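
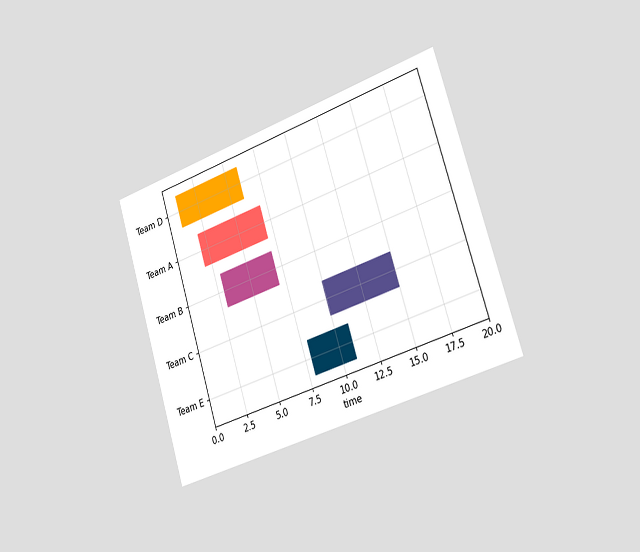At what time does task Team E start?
8

The chart is tilted about 17° counter-clockwise and viewed slightly from the right. The Team E bar begins at t=8.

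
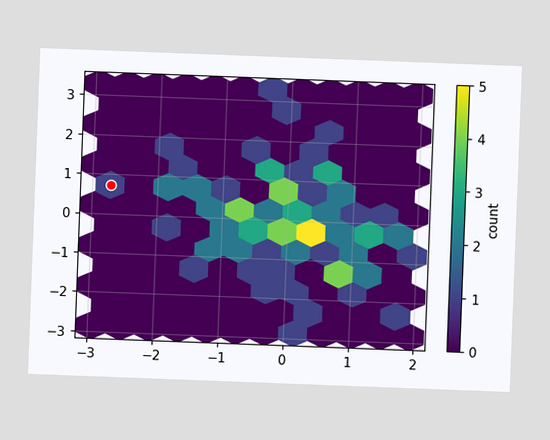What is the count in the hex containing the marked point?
The chart is tilted about 2° clockwise. The marked hex reads 1 on the colorbar.

1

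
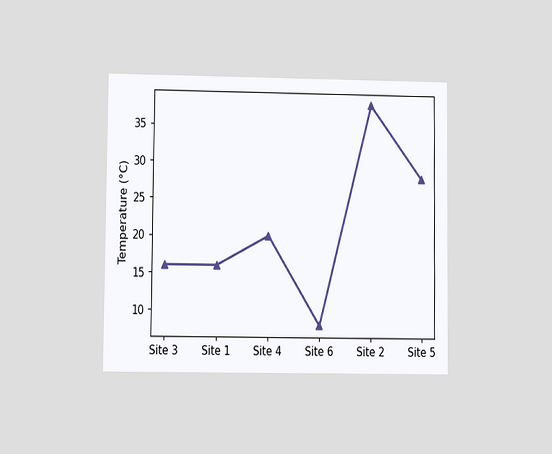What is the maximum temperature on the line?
The chart is viewed at a slight angle. The highest point is at Site 2, and reading across to the y-axis gives 38°C.

38°C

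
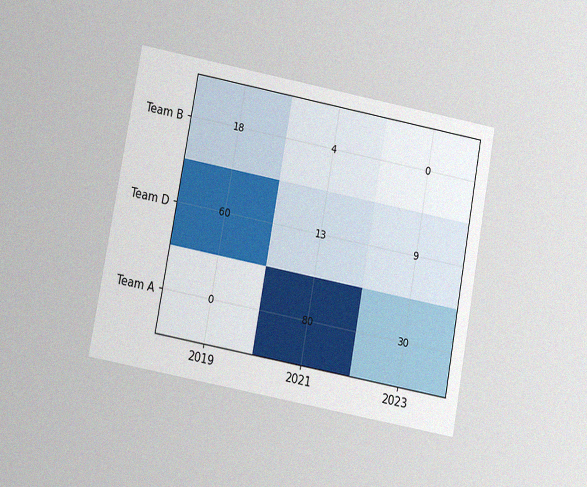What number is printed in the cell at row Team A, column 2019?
The chart is tilted about 10° clockwise and viewed at a slight angle, with some photo noise. The (Team A, 2019) cell reads 0.

0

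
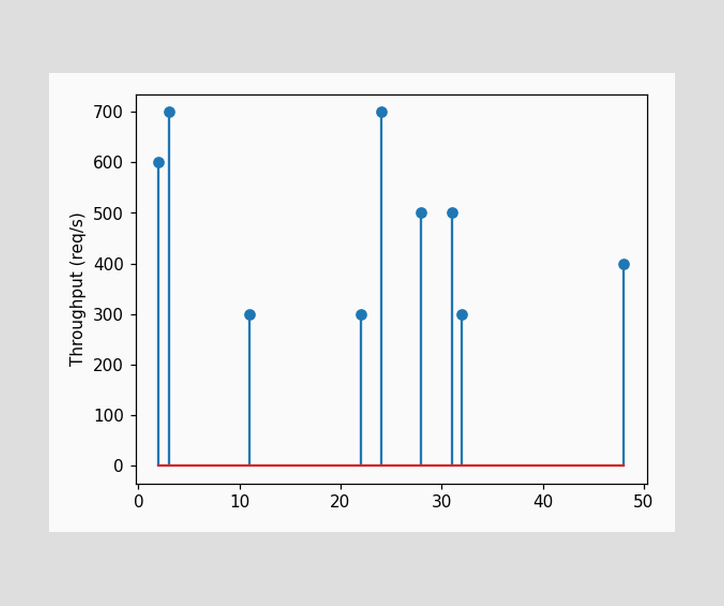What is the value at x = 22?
300req/s

The stem at x=22 reaches 300req/s.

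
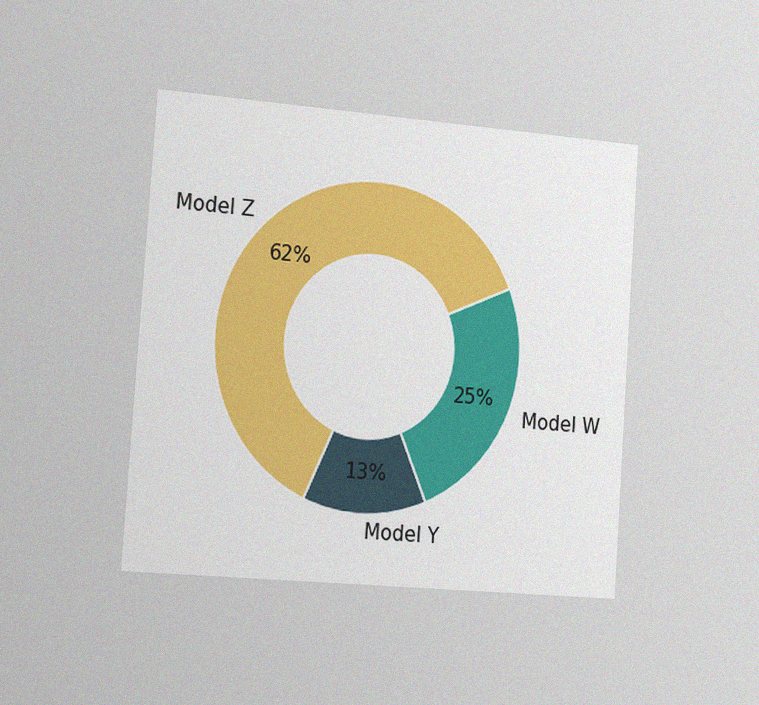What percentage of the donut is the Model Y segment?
13%

The chart is tilted about 4° clockwise and viewed slightly from the left, with some photo noise. The Model Y segment takes up 13% of the ring.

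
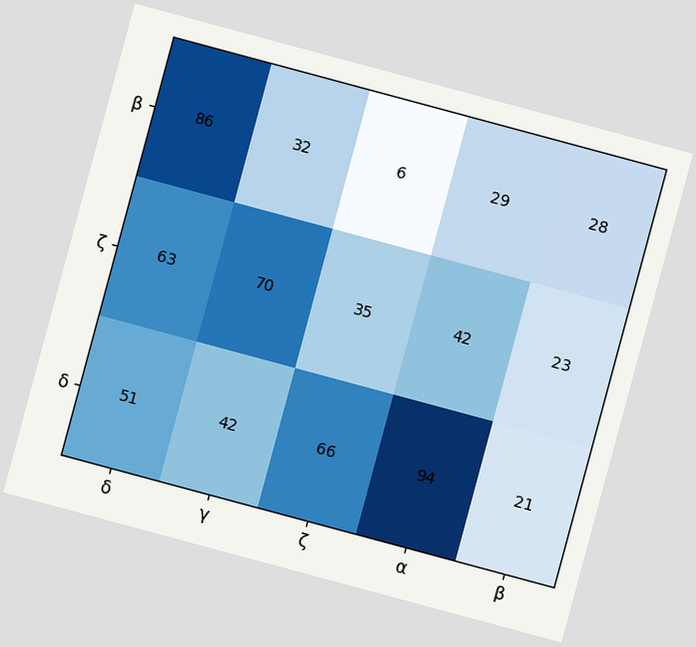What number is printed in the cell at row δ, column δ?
51

The chart is tilted about 15° clockwise. The (δ, δ) cell reads 51.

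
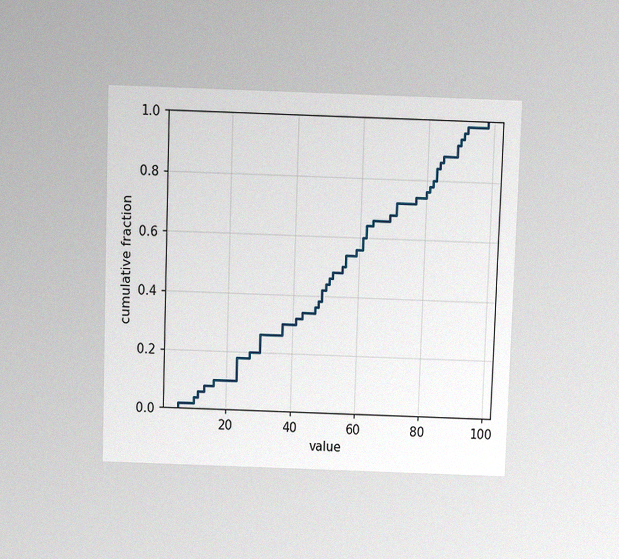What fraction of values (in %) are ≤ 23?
The chart is viewed slightly from above, with some photo noise. At x=23 the ECDF step is at 18%.

18%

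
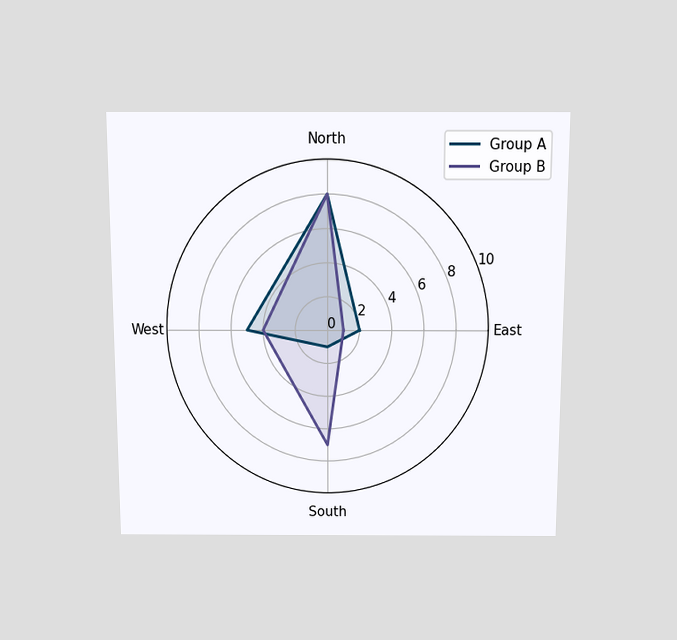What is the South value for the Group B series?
The chart is viewed slightly from above. On the South axis, Group B reaches 7.

7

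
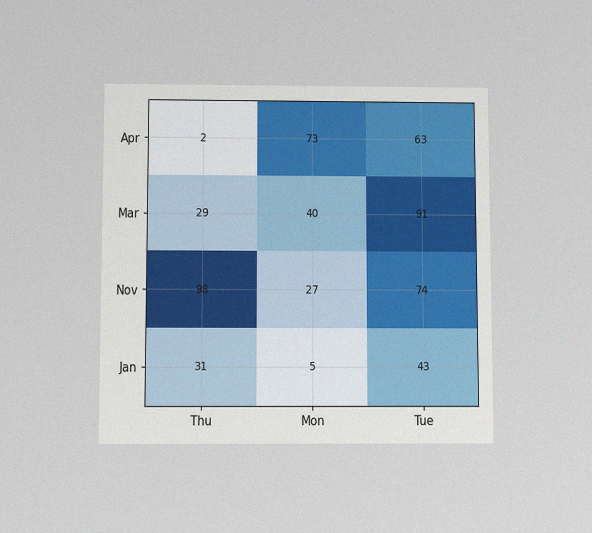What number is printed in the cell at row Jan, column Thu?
31

The chart is viewed slightly from below, with some photo noise. The (Jan, Thu) cell reads 31.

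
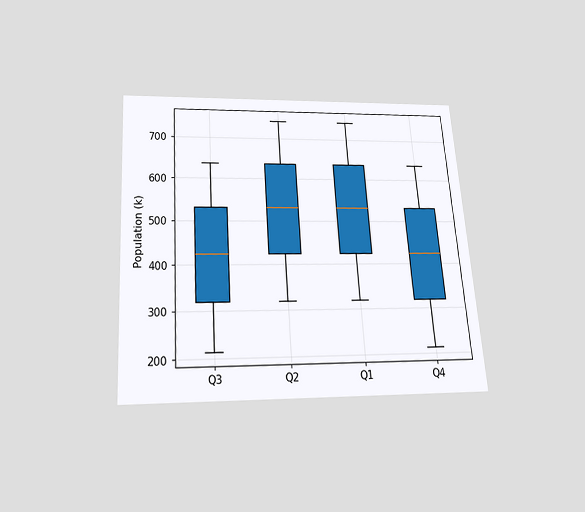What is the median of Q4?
424k

The chart is tilted about 4° counter-clockwise and viewed slightly from below. The median line in the Q4 box sits at 424k.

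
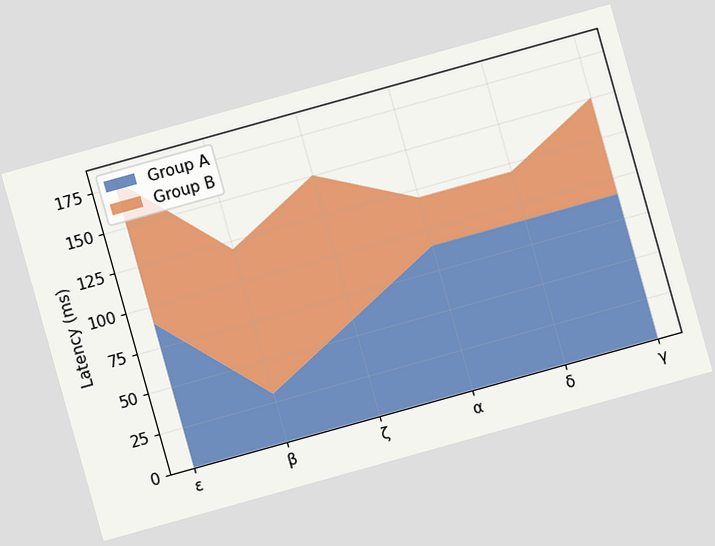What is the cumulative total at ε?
The chart is tilted about 16° counter-clockwise. The stacked total at ε reaches 180ms.

180ms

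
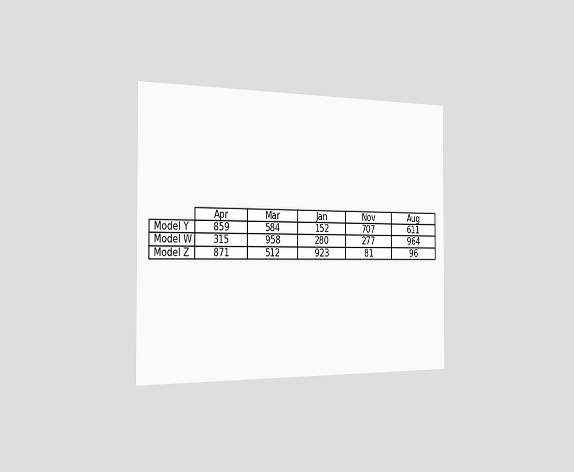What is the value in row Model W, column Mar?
The chart is viewed slightly from the left. The (Model W, Mar) cell reads 958.

958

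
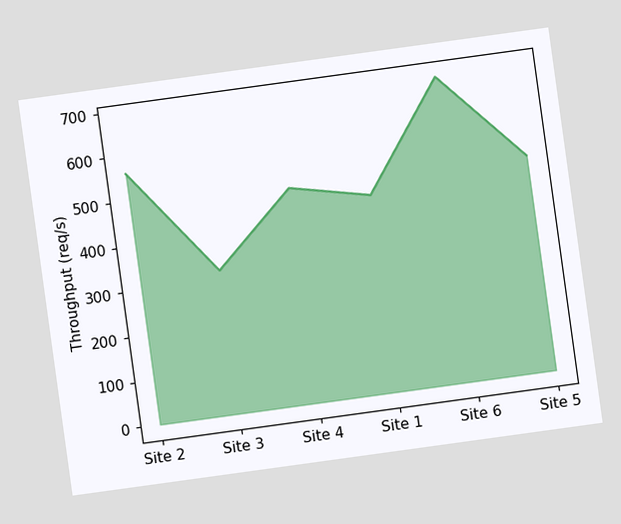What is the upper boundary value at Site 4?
480req/s

The chart is tilted about 8° counter-clockwise. At Site 4 the upper boundary is at 480req/s.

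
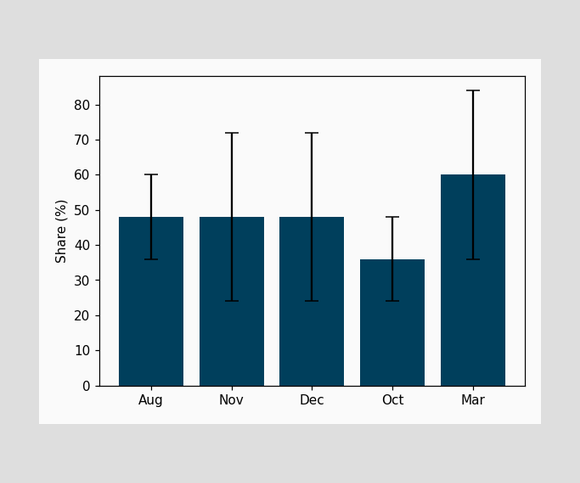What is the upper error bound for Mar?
84%

The Mar bar's upper whisker reaches 84%.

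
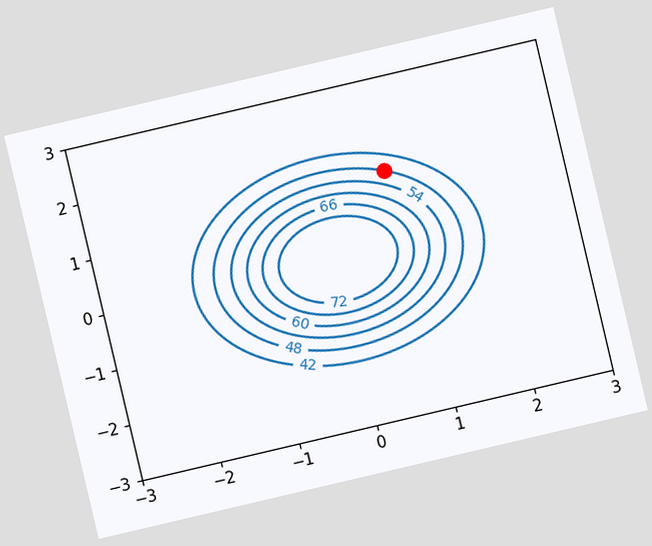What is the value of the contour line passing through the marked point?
48

The chart is tilted about 13° counter-clockwise. The marked point sits on the contour labelled 48.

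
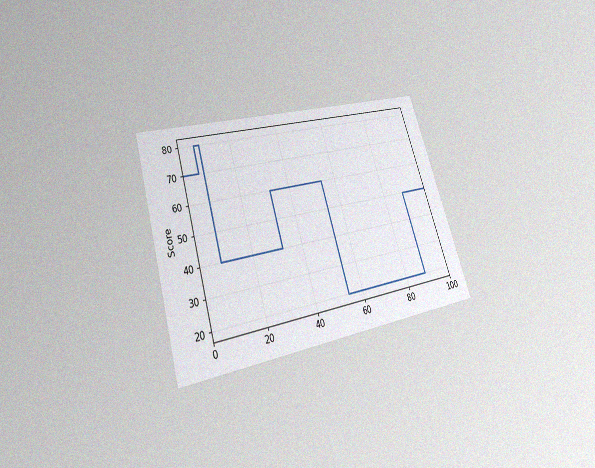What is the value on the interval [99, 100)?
The chart is tilted about 17° counter-clockwise and viewed slightly from below, with some photo noise. On [99, 100) the step sits at 50.

50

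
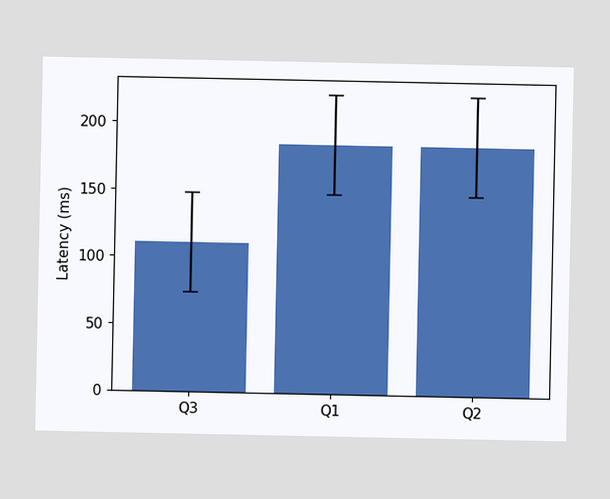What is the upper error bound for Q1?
222ms

The Q1 bar's upper whisker reaches 222ms.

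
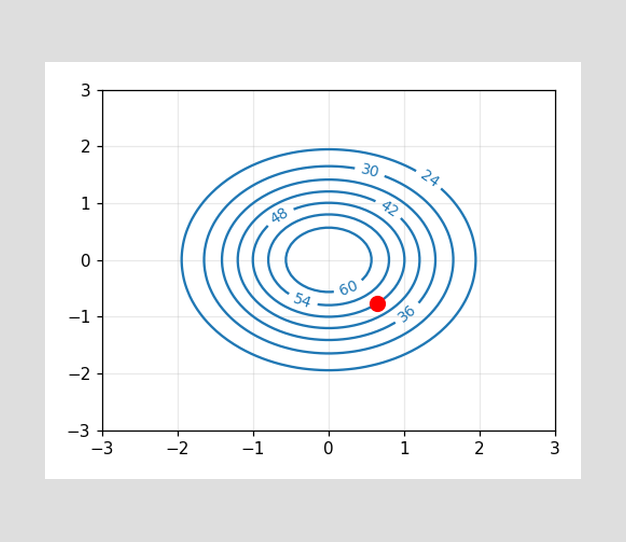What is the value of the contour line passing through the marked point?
48

The marked point sits on the contour labelled 48.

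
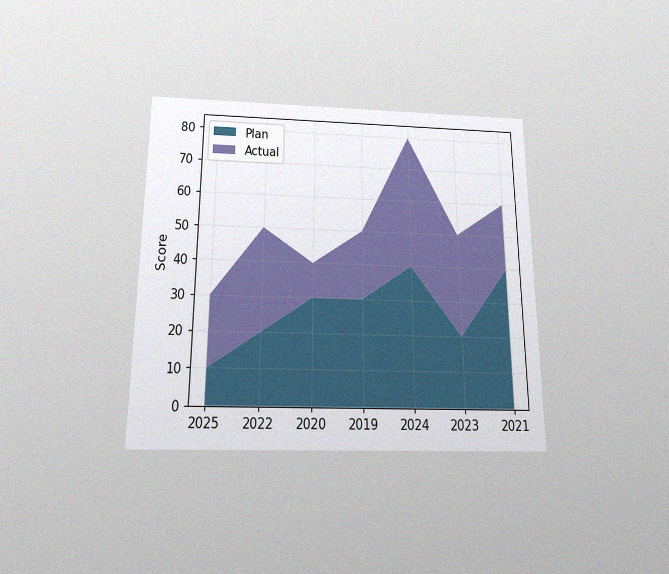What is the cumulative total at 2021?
The chart is viewed slightly from below, with some photo noise. The stacked total at 2021 reaches 60.

60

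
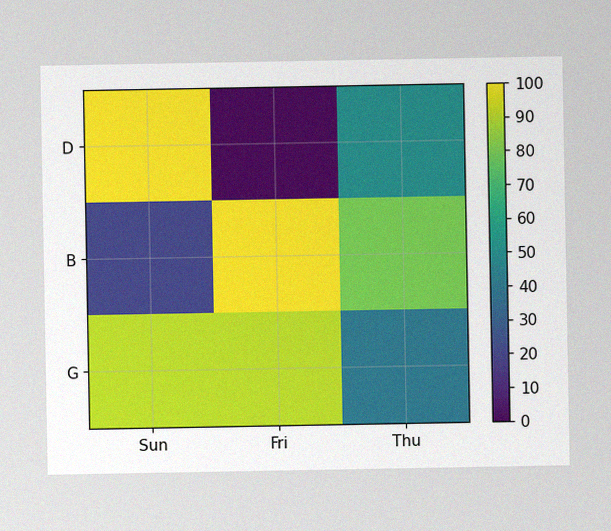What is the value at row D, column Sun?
100

The image has some photo noise and uneven lighting. Matching cell (D, Sun) against the colorbar gives 100.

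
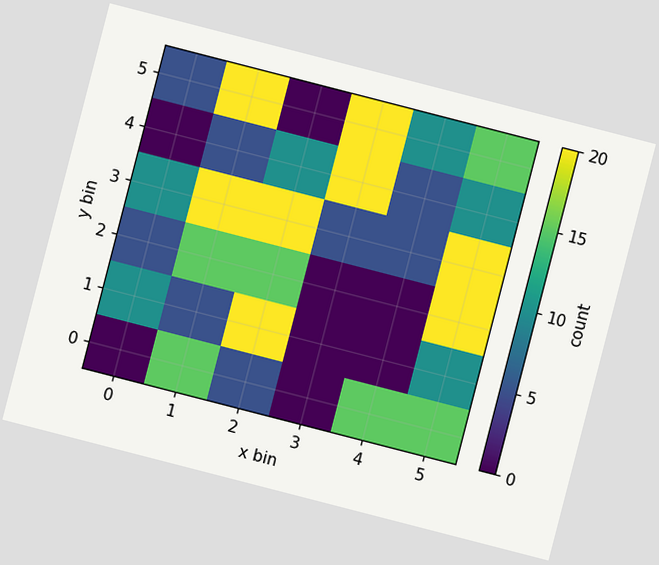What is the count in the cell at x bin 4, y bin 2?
The chart is tilted about 14° clockwise. Matching the cell (4, 2) against the colorbar gives 0.

0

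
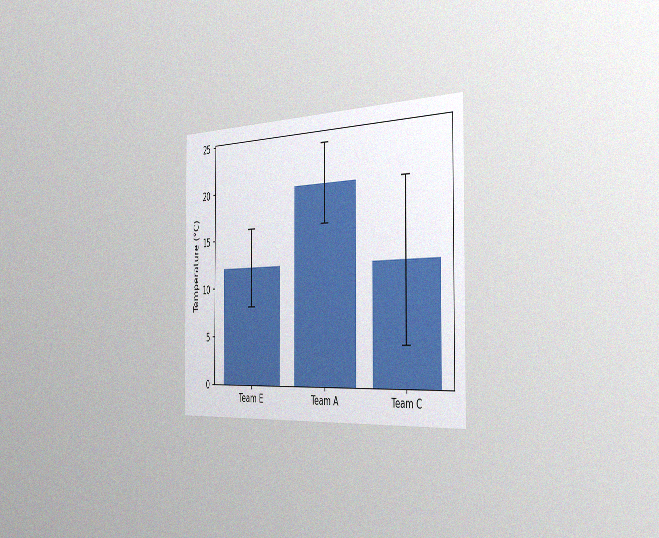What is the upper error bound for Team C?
The chart is viewed slightly from the right, with some photo noise. The Team C bar's upper whisker reaches 20°C.

20°C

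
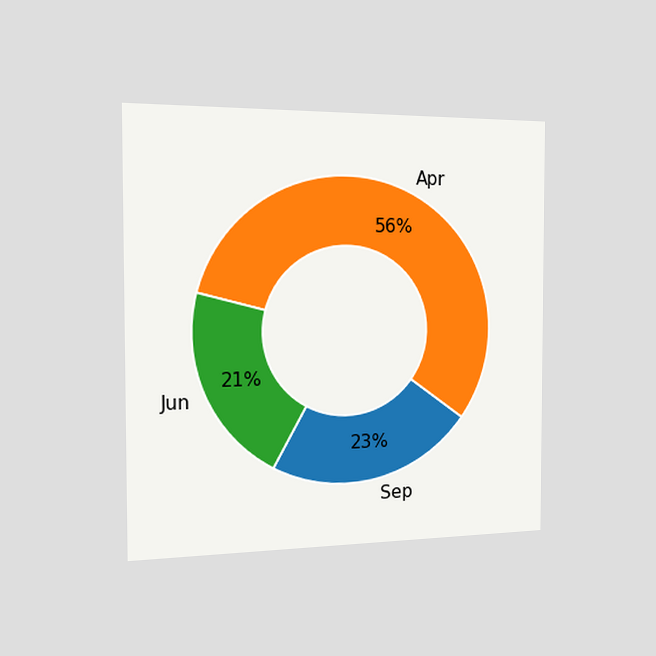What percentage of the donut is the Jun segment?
The chart is viewed slightly from the left. The Jun segment takes up 21% of the ring.

21%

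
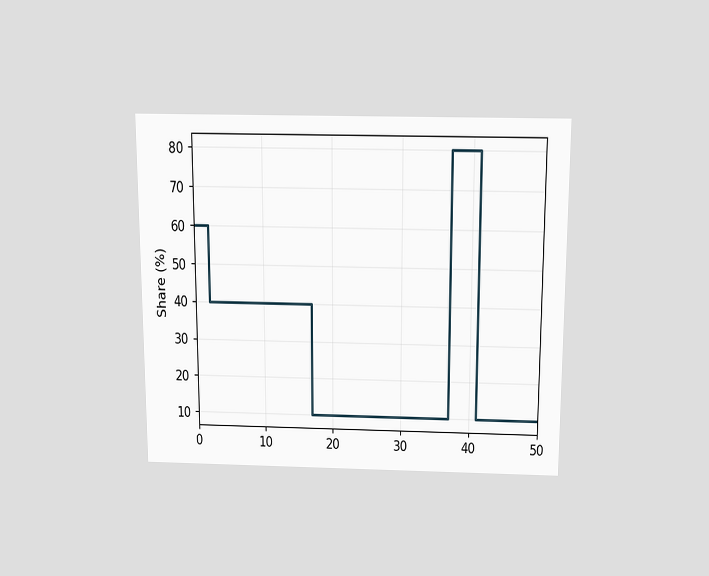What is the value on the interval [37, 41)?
80%

The chart is viewed slightly from above. On [37, 41) the step sits at 80%.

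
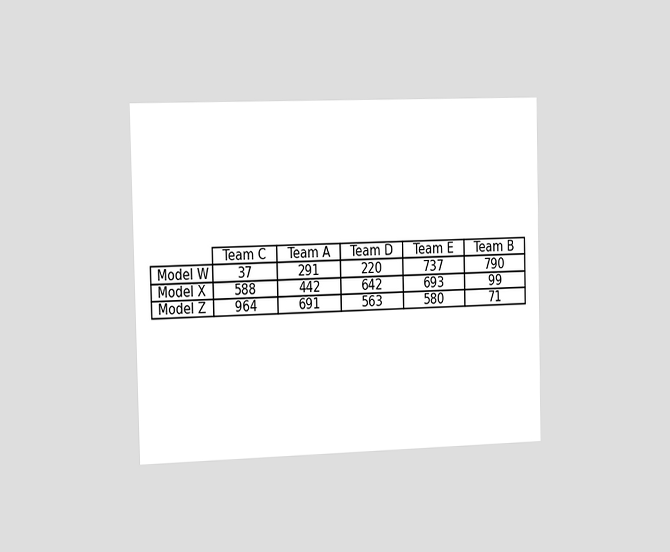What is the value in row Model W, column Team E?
737

The chart is viewed slightly from the left. The (Model W, Team E) cell reads 737.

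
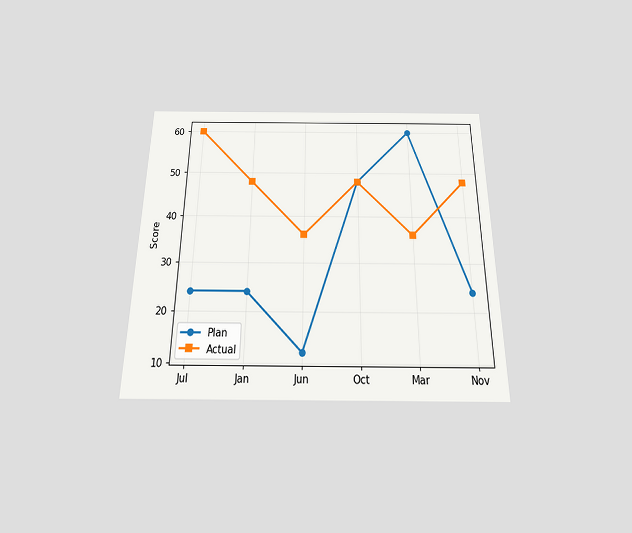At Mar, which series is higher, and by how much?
The chart is viewed slightly from below. At Mar, Plan sits above the other line by 24.

Plan, by 24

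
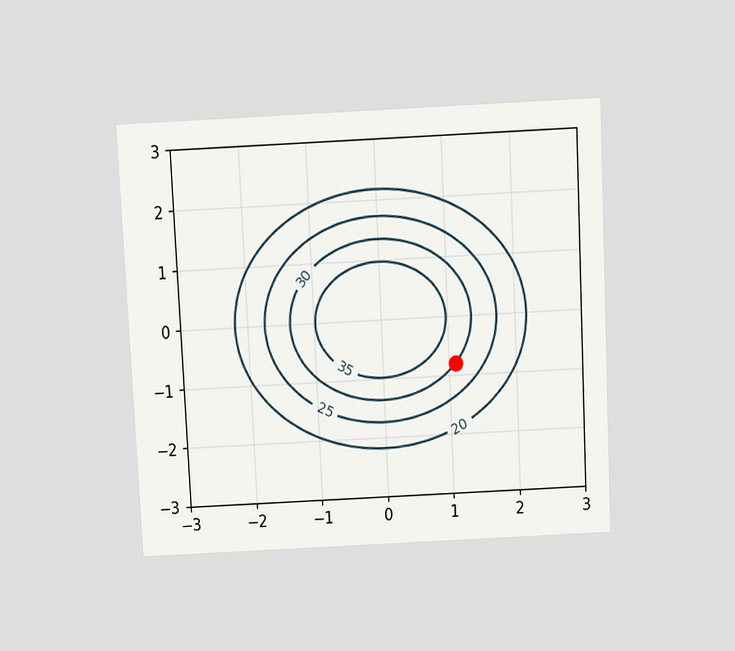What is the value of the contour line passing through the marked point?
The chart is tilted about 3° counter-clockwise and viewed slightly from above. The marked point sits on the contour labelled 30.

30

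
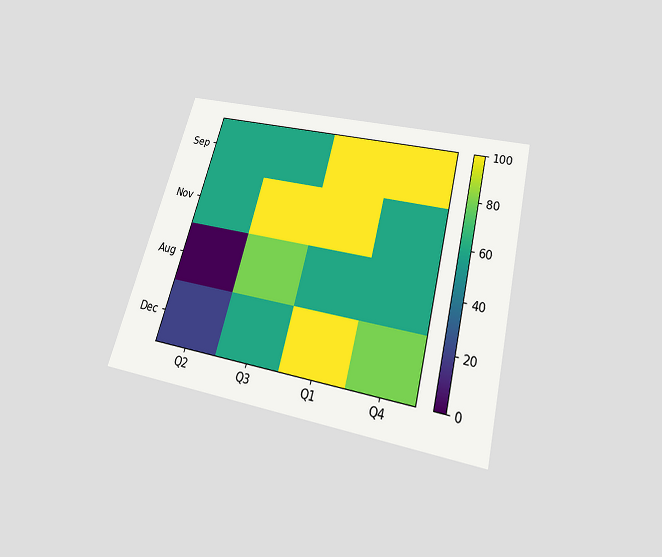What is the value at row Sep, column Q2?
60

The chart is tilted about 15° clockwise and viewed slightly from below. Matching cell (Sep, Q2) against the colorbar gives 60.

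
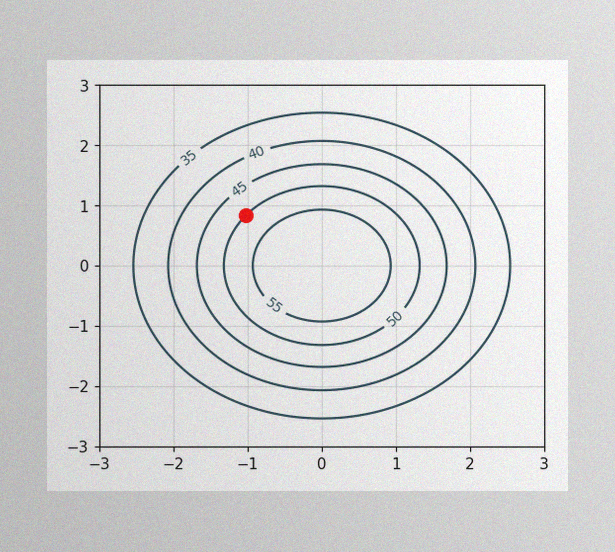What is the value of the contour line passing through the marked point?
50

The image has some photo noise and uneven lighting. The marked point sits on the contour labelled 50.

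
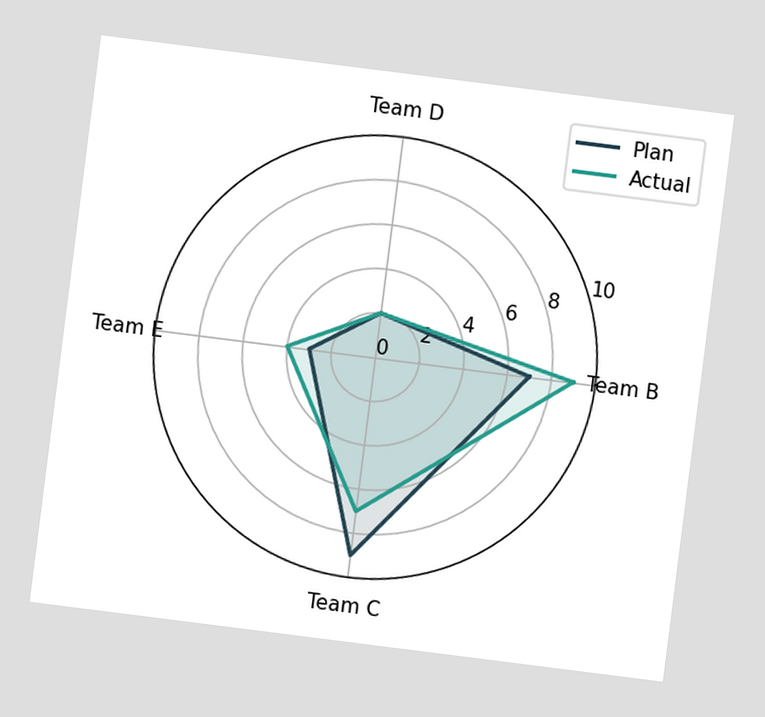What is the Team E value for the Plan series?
3

The chart is tilted about 7° clockwise. On the Team E axis, Plan reaches 3.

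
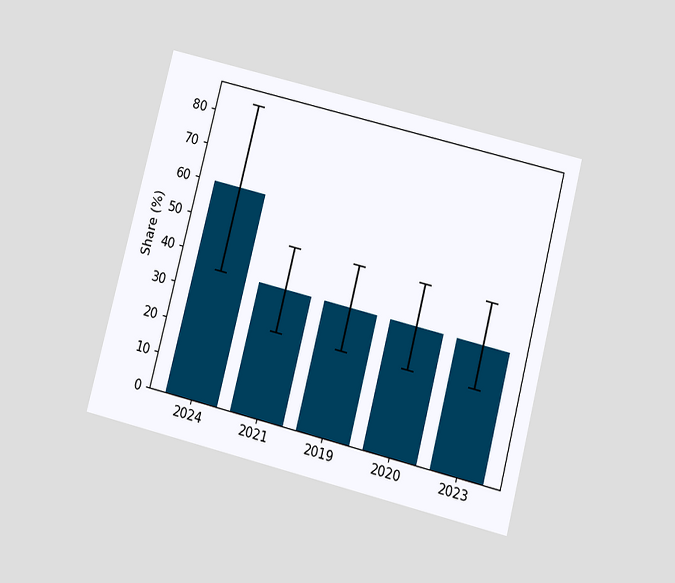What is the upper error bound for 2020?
48%

The chart is tilted about 14° clockwise and viewed slightly from below. The 2020 bar's upper whisker reaches 48%.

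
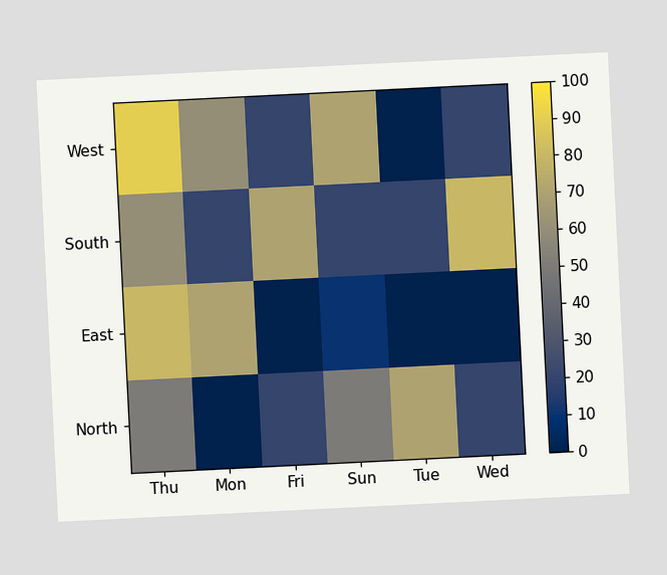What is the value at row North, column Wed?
The chart is tilted about 3° counter-clockwise. Matching cell (North, Wed) against the colorbar gives 20.

20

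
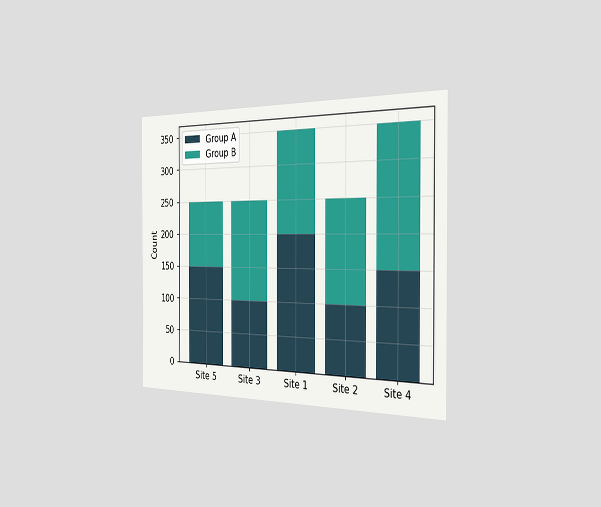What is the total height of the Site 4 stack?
350

The chart is viewed slightly from the right. The Site 4 stack's top reaches 350 on the y-axis.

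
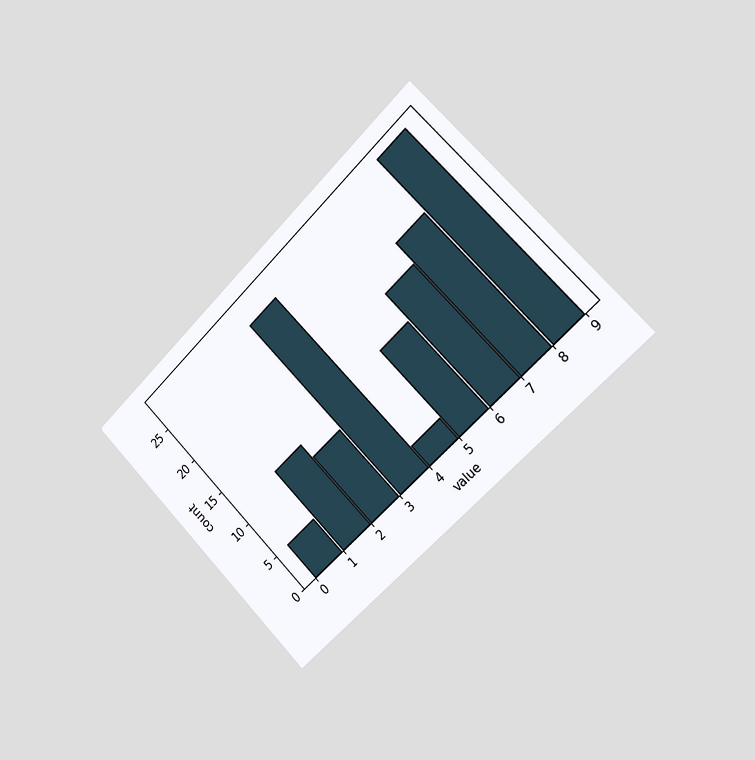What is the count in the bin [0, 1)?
The chart is tilted about 45° counter-clockwise and viewed slightly from the right. The [0, 1) bin has height 5.

5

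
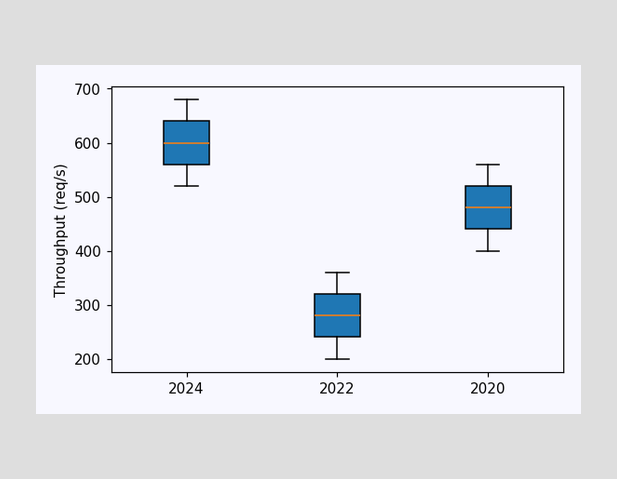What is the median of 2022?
The median line in the 2022 box sits at 280req/s.

280req/s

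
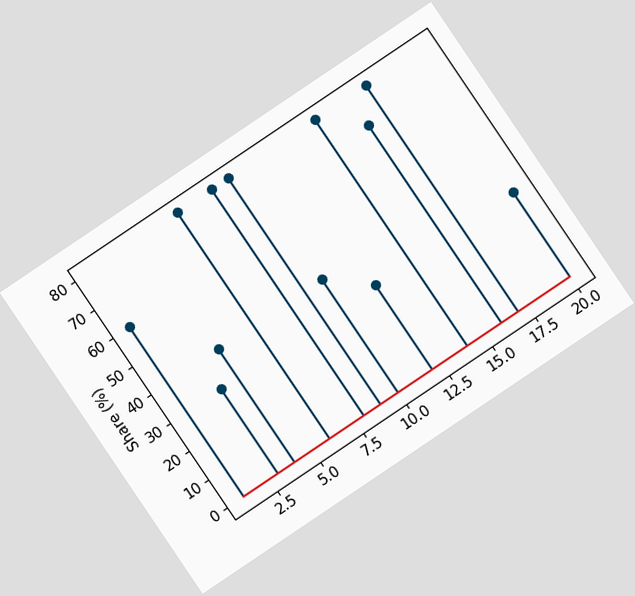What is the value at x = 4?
40%

The chart is tilted about 34° counter-clockwise. The stem at x=4 reaches 40%.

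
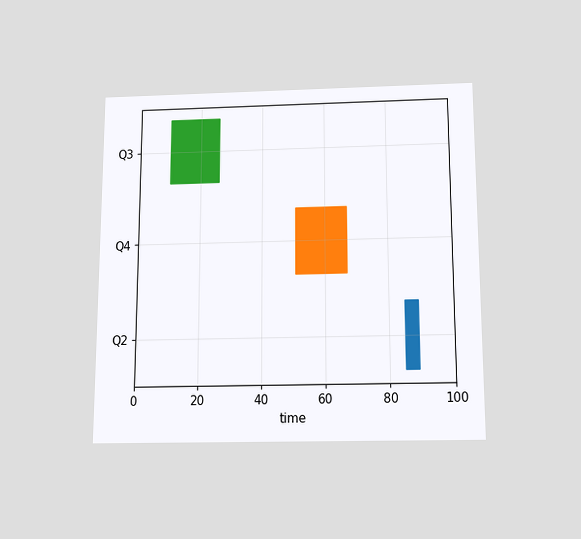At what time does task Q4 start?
The chart is viewed slightly from below. The Q4 bar begins at t=51.

51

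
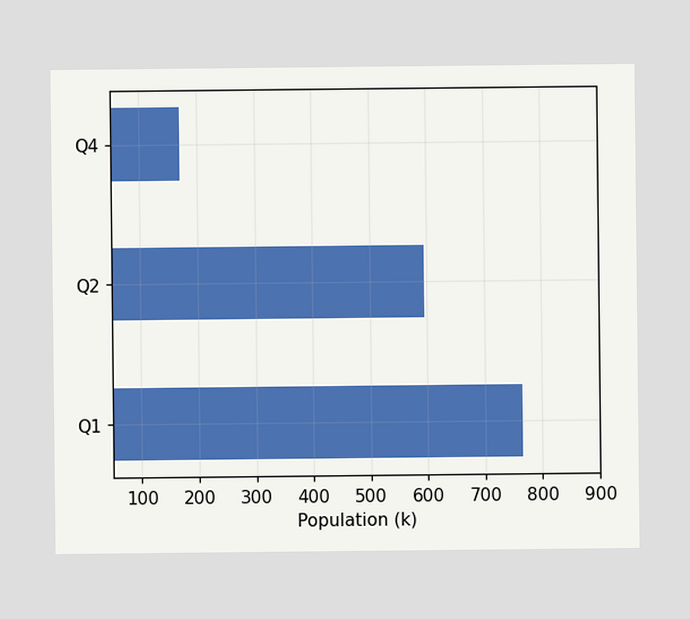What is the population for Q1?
Reading along the chart's x-axis, the Q1 bar reaches 765k.

765k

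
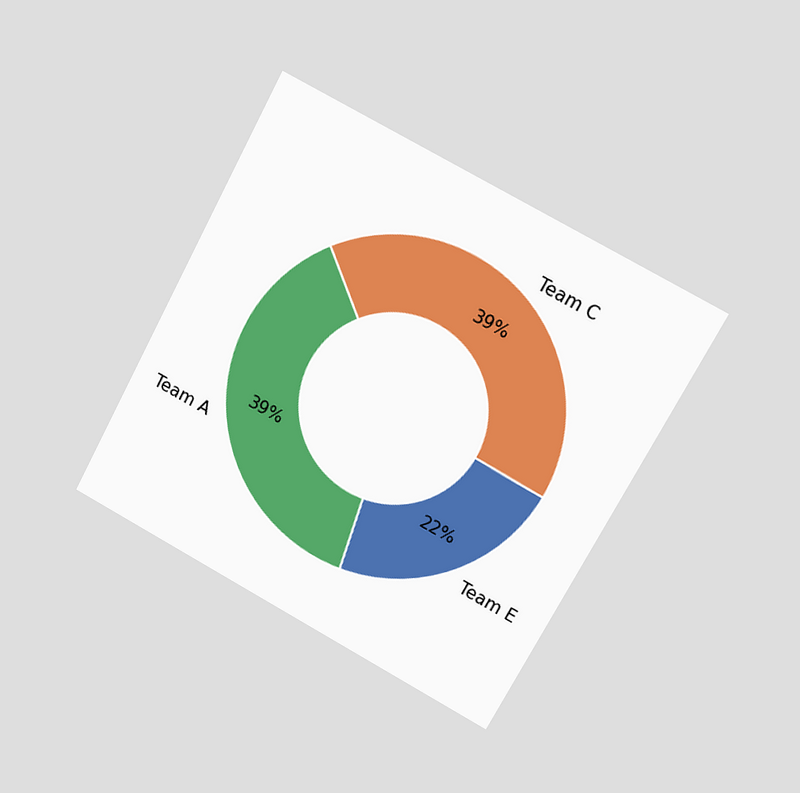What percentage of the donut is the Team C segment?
The chart is tilted about 28° clockwise and viewed at a slight angle. The Team C segment takes up 39% of the ring.

39%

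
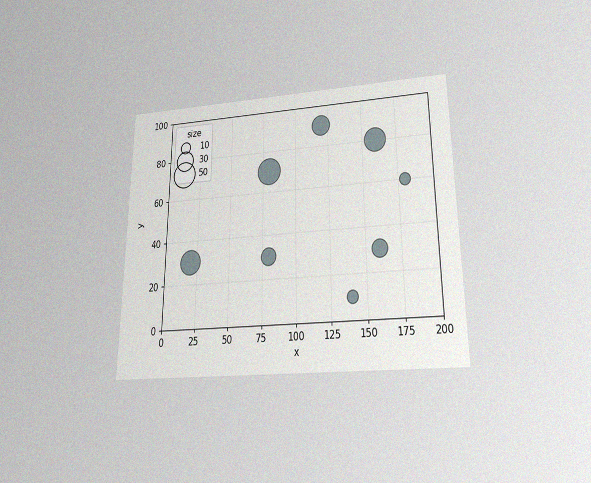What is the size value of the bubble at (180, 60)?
10

The chart is viewed slightly from below, with some photo noise. Matching the bubble at (180, 60) against the size legend gives 10.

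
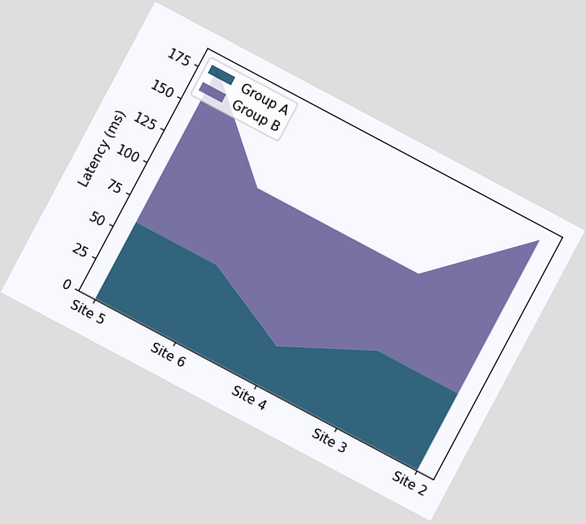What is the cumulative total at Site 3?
The chart is tilted about 28° clockwise. The stacked total at Site 3 reaches 120ms.

120ms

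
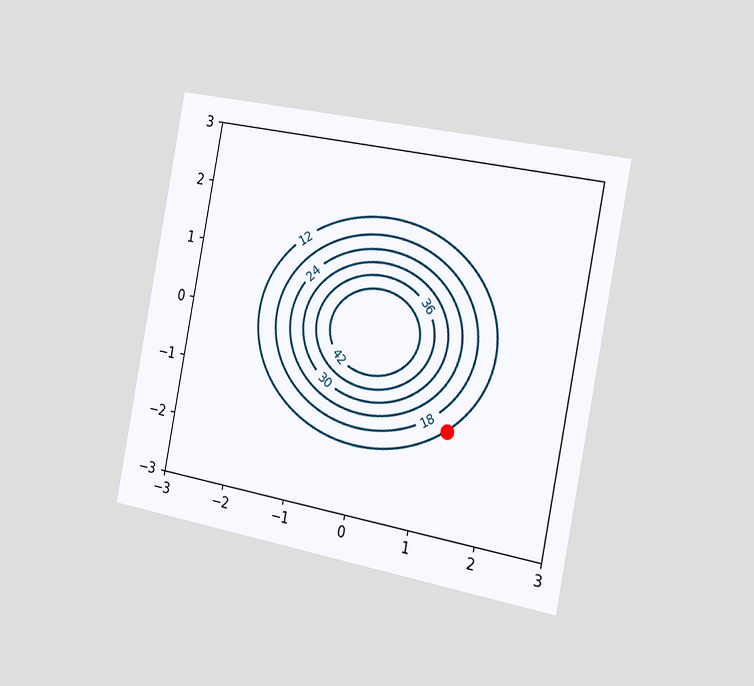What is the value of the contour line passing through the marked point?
The chart is tilted about 11° clockwise and viewed slightly from the right. The marked point sits on the contour labelled 12.

12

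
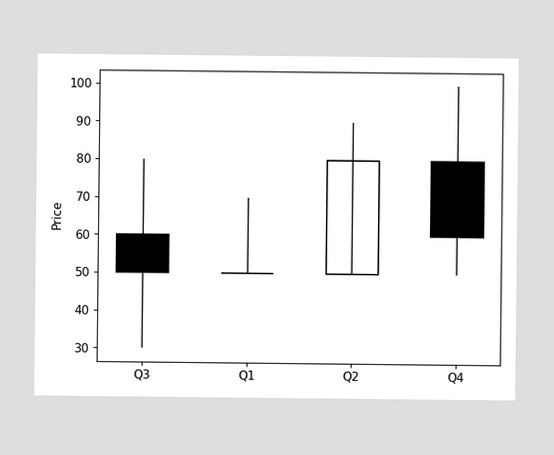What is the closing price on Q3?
The Q3 candle closes at 50.

50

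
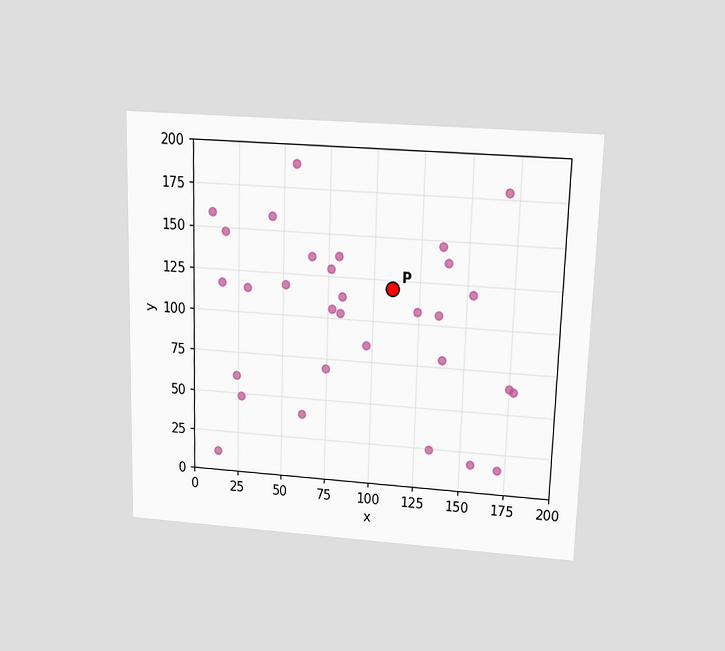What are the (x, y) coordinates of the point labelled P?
The chart is viewed slightly from above. Following the gridlines from P to each axis, P sits at (110, 120).

(110, 120)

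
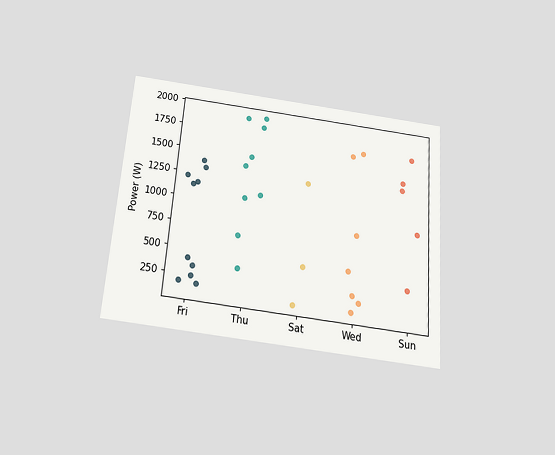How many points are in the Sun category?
The chart is tilted about 4° clockwise and viewed slightly from below. Counting the markers in the Sun column gives 5.

5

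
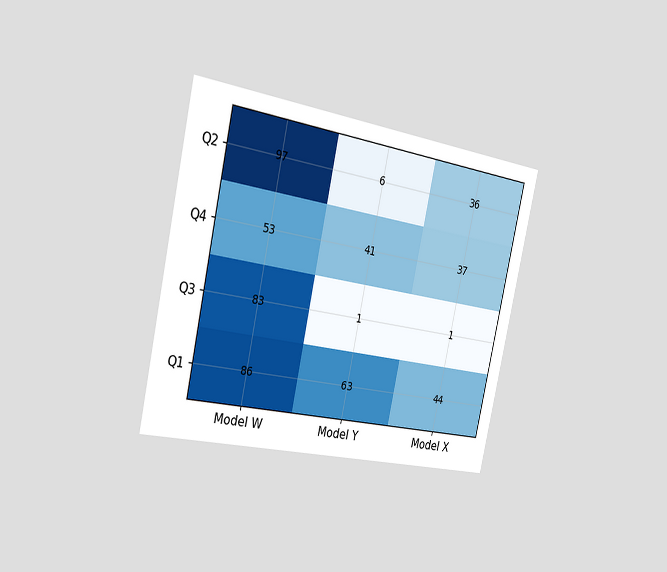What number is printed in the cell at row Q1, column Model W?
86

The chart is tilted about 12° clockwise and viewed slightly from the left. The (Q1, Model W) cell reads 86.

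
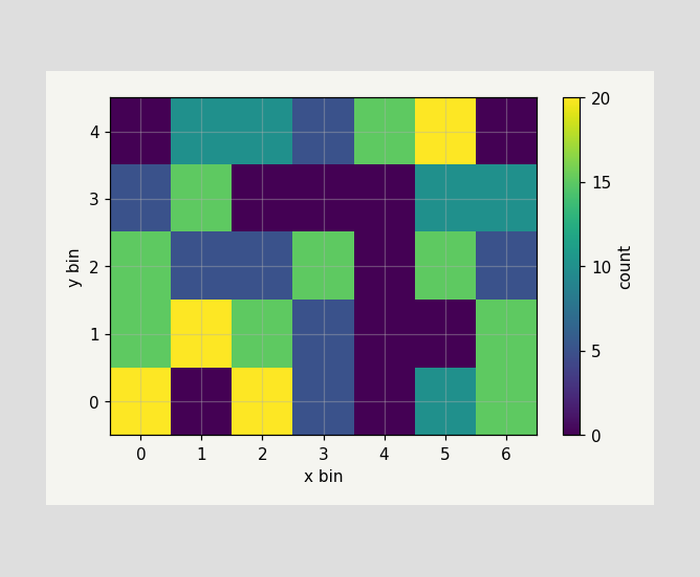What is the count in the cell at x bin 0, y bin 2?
Matching the cell (0, 2) against the colorbar gives 15.

15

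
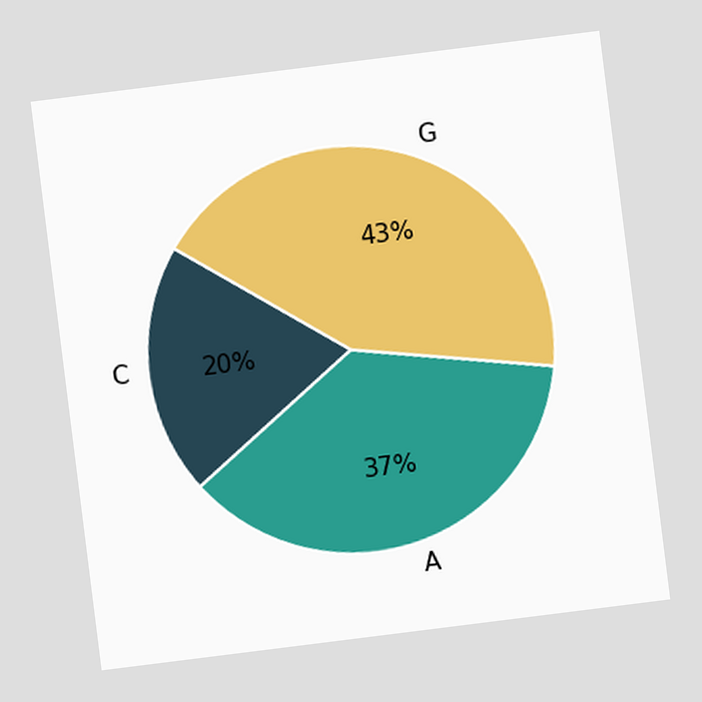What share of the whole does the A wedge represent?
37%

The chart is tilted about 7° counter-clockwise. The A slice takes up 37% of the pie.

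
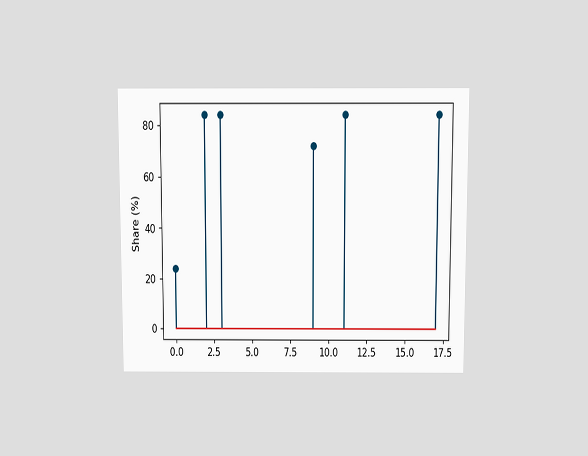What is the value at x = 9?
The chart is viewed slightly from above. The stem at x=9 reaches 72%.

72%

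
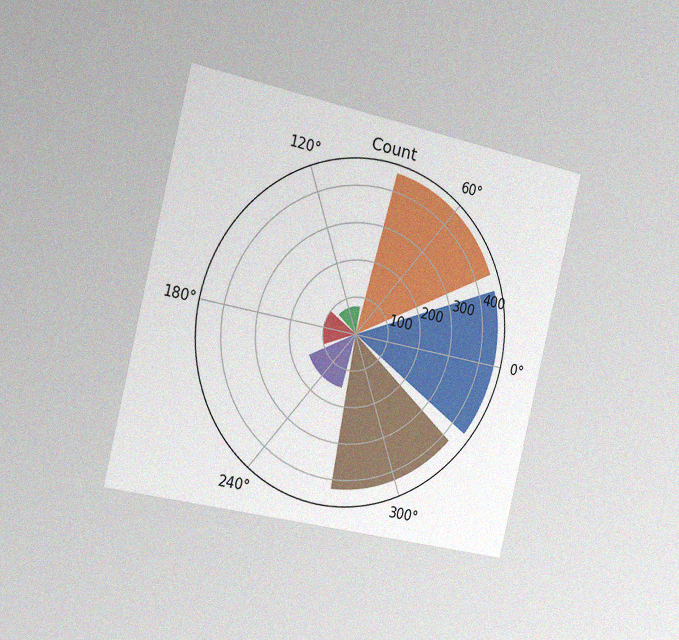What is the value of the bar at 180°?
100

The chart is tilted about 13° clockwise and viewed slightly from the left, with some photo noise. The bar at 180° reaches 100 on the radial axis.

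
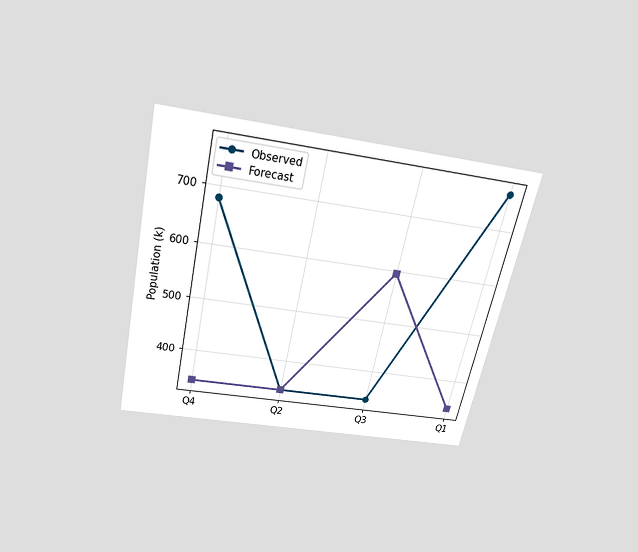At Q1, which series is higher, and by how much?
Observed, by 425k

The chart is tilted about 12° clockwise and viewed slightly from above. At Q1, Observed sits above the other line by 425k.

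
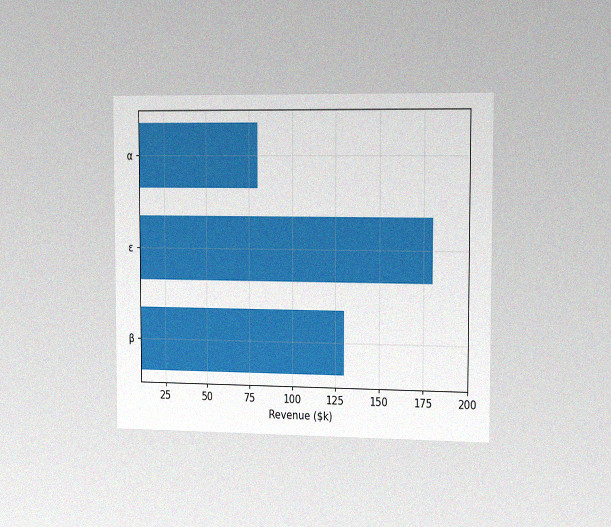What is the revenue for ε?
The chart is viewed slightly from the right, with some photo noise. Reading along the chart's x-axis, the ε bar reaches $180k.

$180k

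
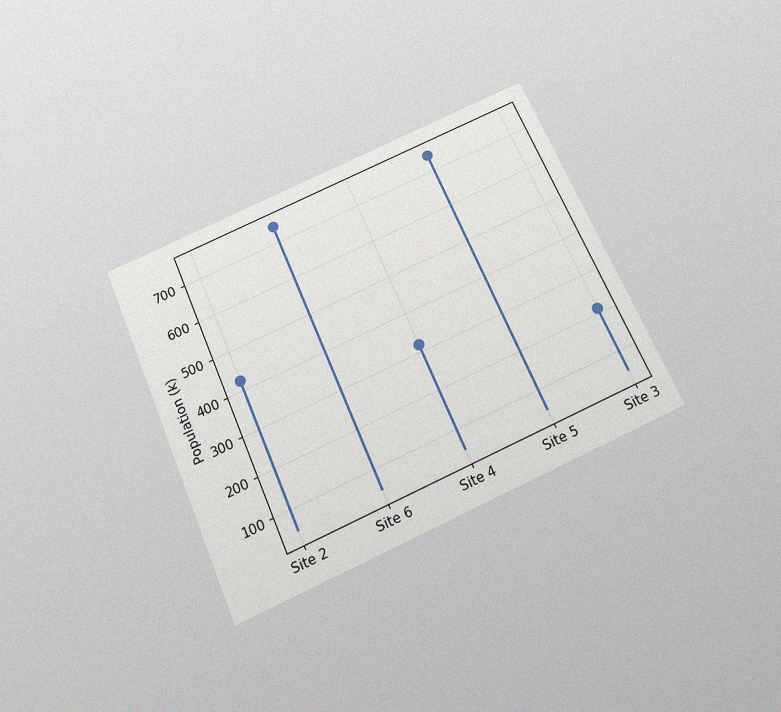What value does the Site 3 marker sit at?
212k

The chart is tilted about 24° counter-clockwise and viewed slightly from below, with some photo noise. The Site 3 marker sits at 212k.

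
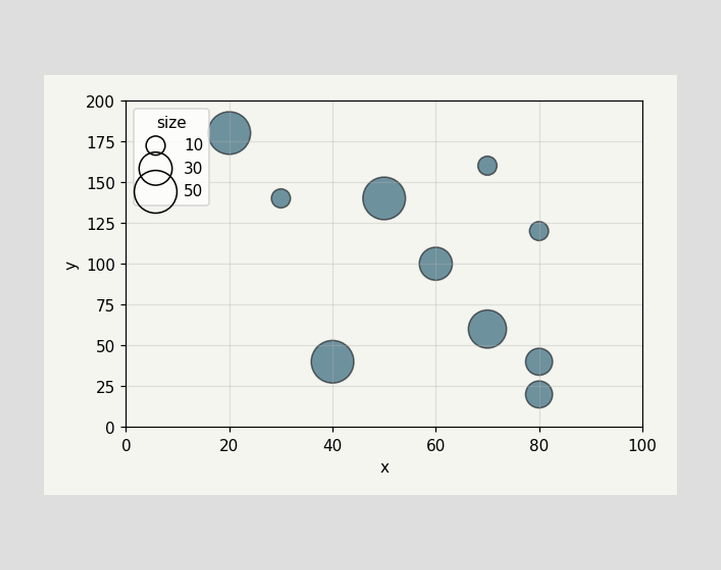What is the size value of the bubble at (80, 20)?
Matching the bubble at (80, 20) against the size legend gives 20.

20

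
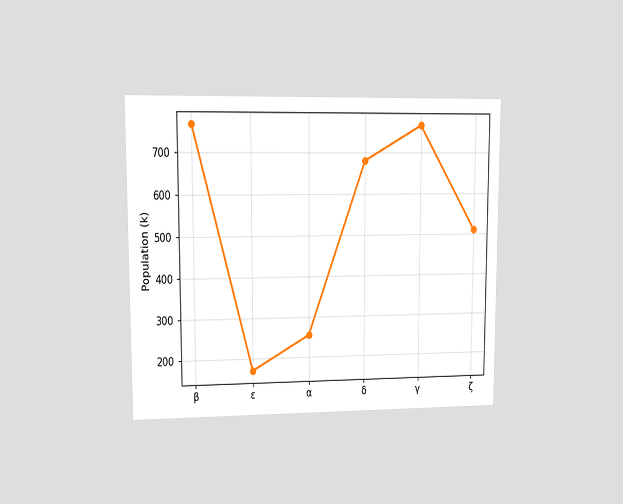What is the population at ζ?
The chart is viewed at a slight angle. At ζ, the line is at 510k.

510k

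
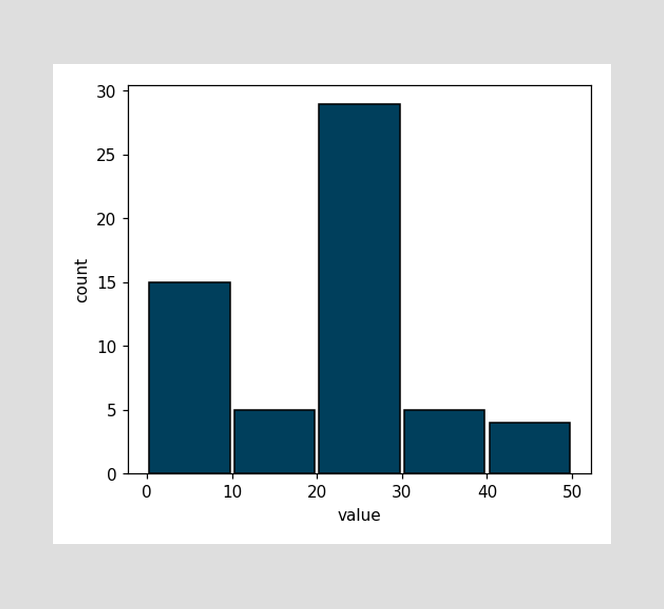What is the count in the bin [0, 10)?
The [0, 10) bin has height 15.

15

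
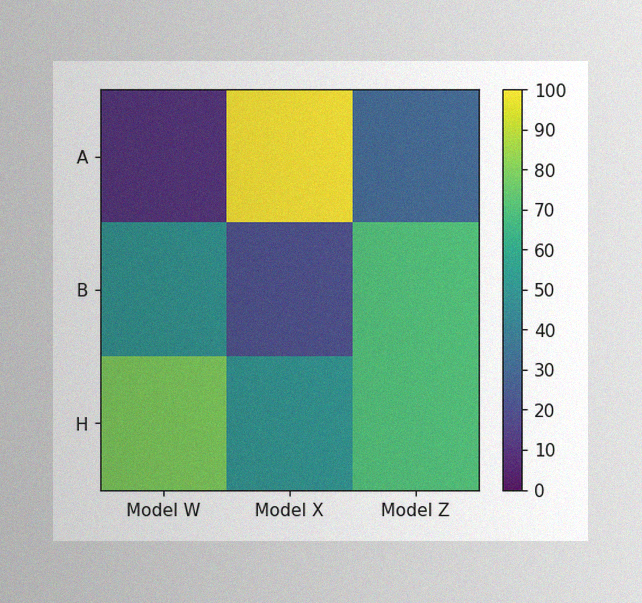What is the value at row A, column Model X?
100

The image has some photo noise and uneven lighting. Matching cell (A, Model X) against the colorbar gives 100.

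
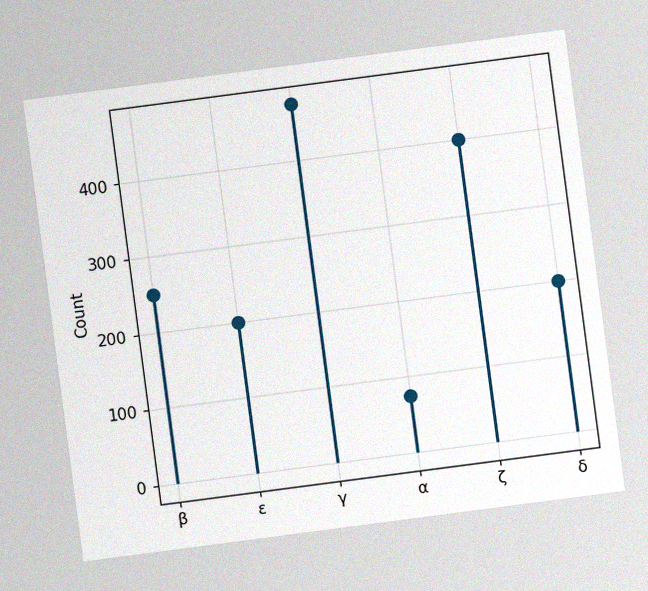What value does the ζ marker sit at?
The chart is tilted about 7° counter-clockwise, with some photo noise. The ζ marker sits at 400.

400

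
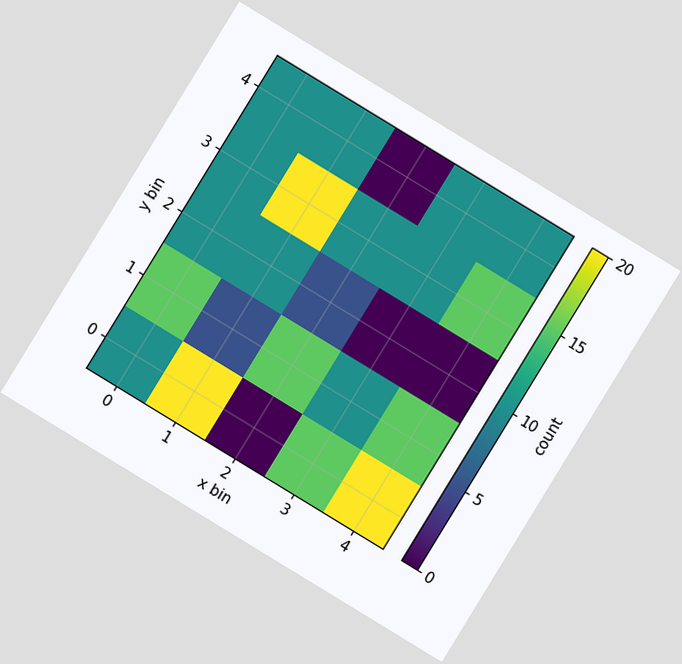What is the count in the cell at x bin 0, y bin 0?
10

The chart is tilted about 31° clockwise. Matching the cell (0, 0) against the colorbar gives 10.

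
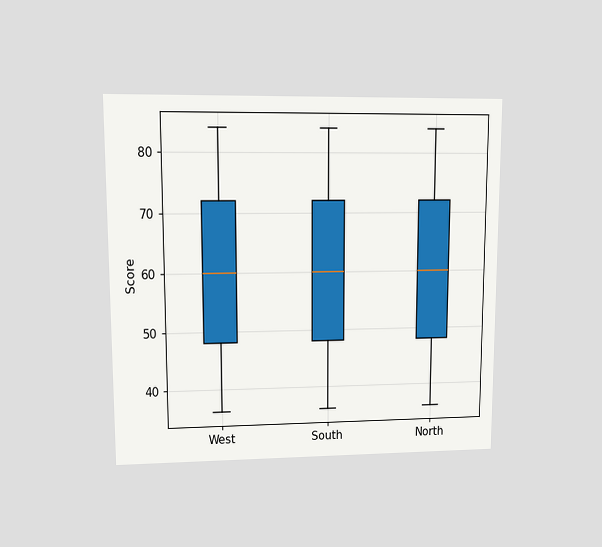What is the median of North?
60

The chart is viewed at a slight angle. The median line in the North box sits at 60.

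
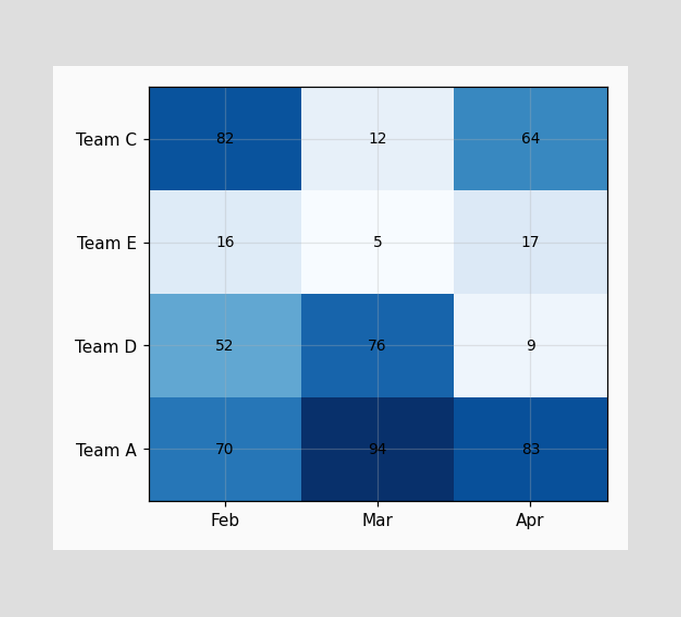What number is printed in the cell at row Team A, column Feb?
The (Team A, Feb) cell reads 70.

70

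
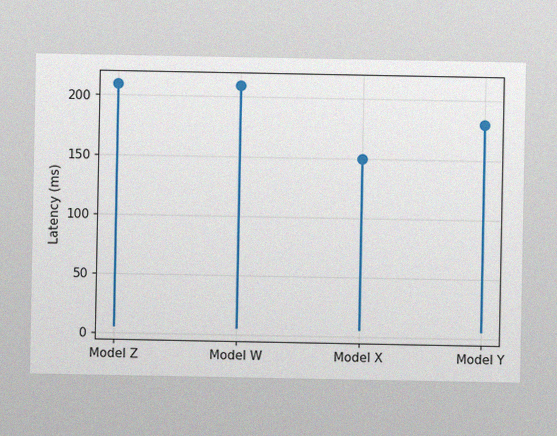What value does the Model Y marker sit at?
180ms

The image has some photo noise and uneven lighting. The Model Y marker sits at 180ms.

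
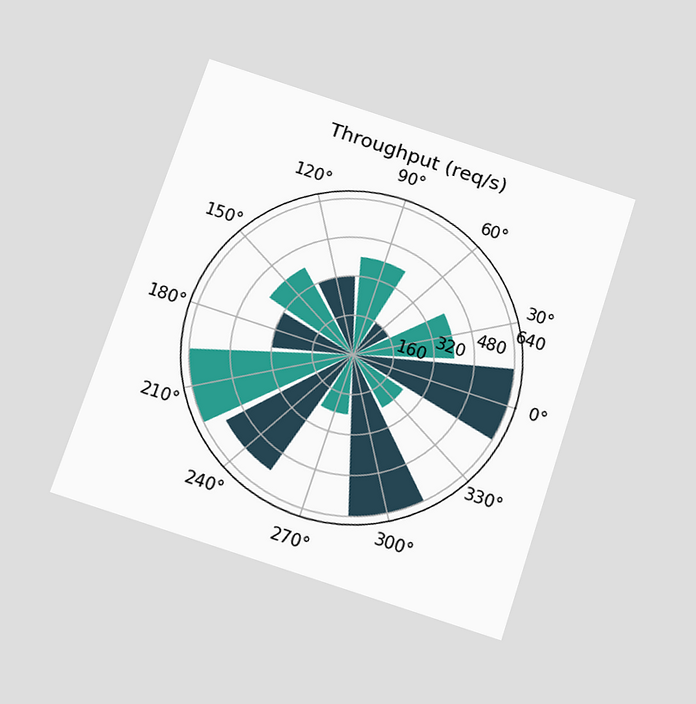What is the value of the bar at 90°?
The chart is tilted about 18° clockwise and viewed slightly from below. The bar at 90° reaches 400req/s on the radial axis.

400req/s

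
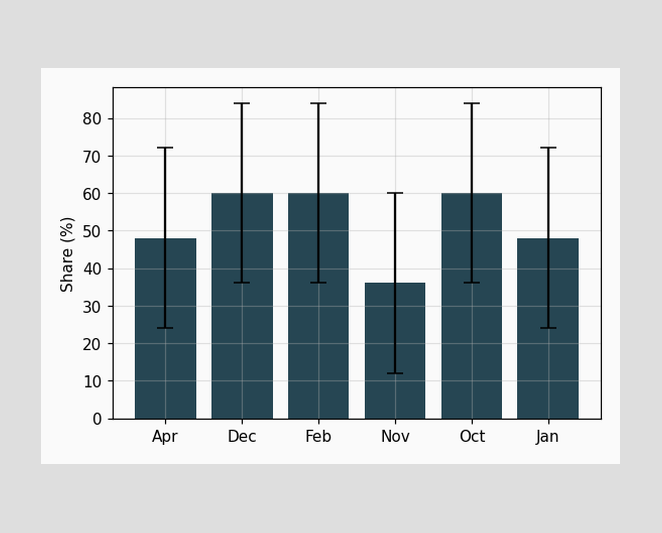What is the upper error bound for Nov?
60%

The Nov bar's upper whisker reaches 60%.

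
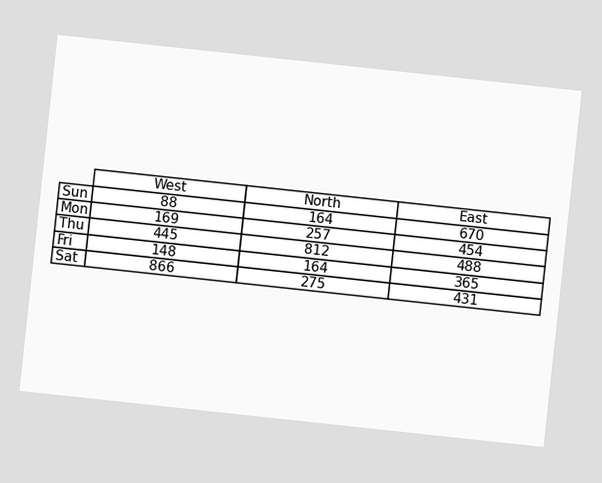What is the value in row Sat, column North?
275

The chart is tilted about 6° clockwise. The (Sat, North) cell reads 275.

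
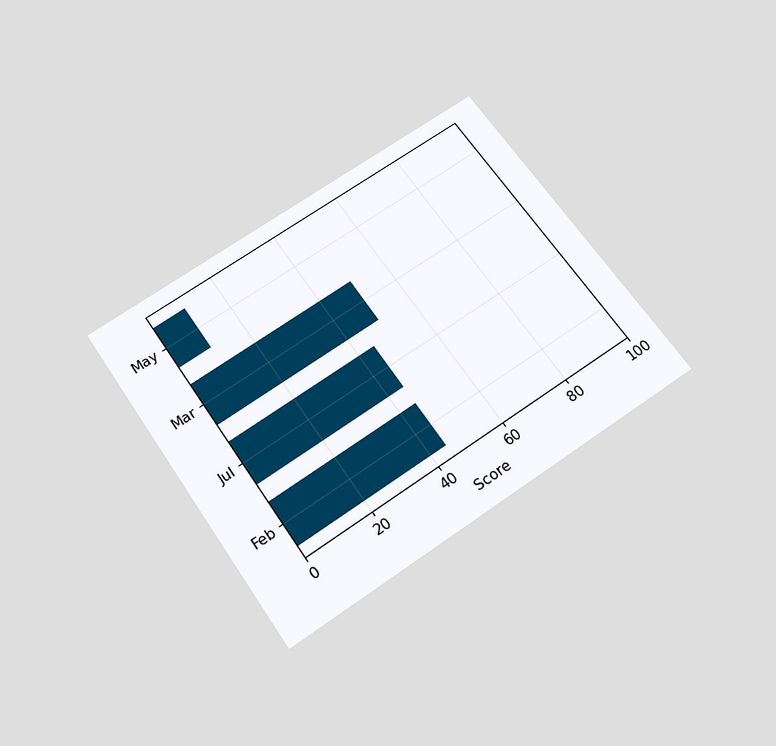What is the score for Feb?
45

The chart is tilted about 34° counter-clockwise and viewed slightly from below. Reading along the chart's x-axis, the Feb bar reaches 45.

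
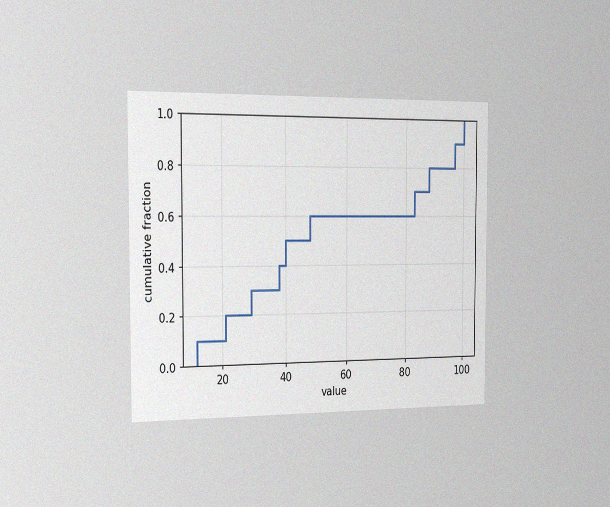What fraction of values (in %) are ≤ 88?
80%

The chart is viewed slightly from the left, with some photo noise. At x=88 the ECDF step is at 80%.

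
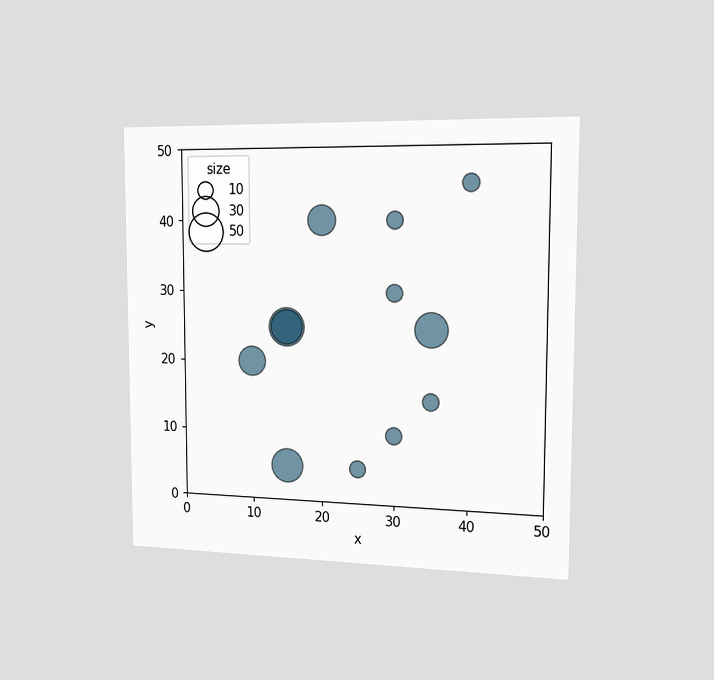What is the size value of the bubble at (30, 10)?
10

The chart is viewed slightly from the right. Matching the bubble at (30, 10) against the size legend gives 10.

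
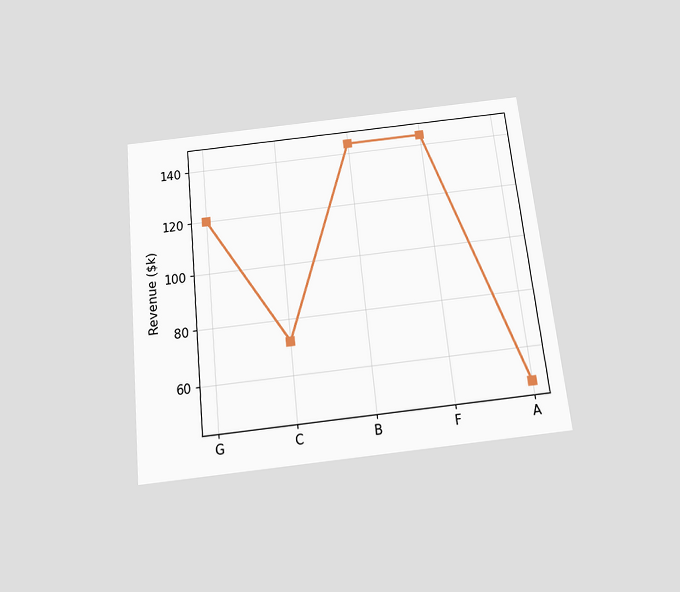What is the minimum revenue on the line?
The chart is tilted about 6° counter-clockwise and viewed slightly from below. The lowest point is at A, and reading across to the y-axis gives $48k.

$48k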